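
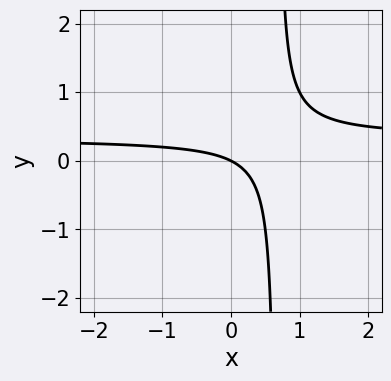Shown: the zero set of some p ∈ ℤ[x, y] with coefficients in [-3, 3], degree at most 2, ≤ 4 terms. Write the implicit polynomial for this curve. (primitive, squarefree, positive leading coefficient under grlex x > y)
3*x*y - x - 2*y

1. The degree is 2 — a generic line meets the curve in up to 2 points.
2. From the axis intercepts and sections: it crosses the x-axis at the gridline x = 0; it crosses the y-axis at the gridline y = 0.
3. Assembling these constraints gives the stated polynomial.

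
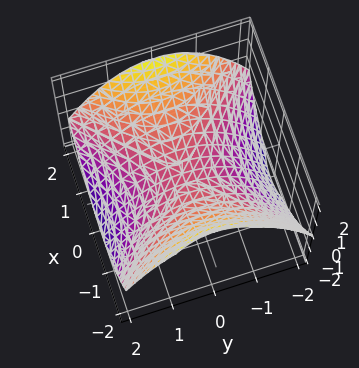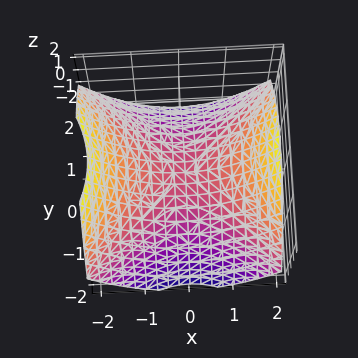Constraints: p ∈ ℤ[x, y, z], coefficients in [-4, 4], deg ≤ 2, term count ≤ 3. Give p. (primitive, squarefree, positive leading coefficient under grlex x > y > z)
x^2 - y^2 - 2*z

First, degree: a saddle surface; a quadric, so deg p = 2.
Then, symmetries: it's symmetric under x → −x, forcing even powers of x; mirror symmetry y ↦ −y ⇒ only even powers of y.
Then, reading off the gridlines: it crosses the x-axis at the gridline x = 0; one y-axis crossing is at y = 0; one z-axis crossing is at z = 0.
Finally, putting this together gives p.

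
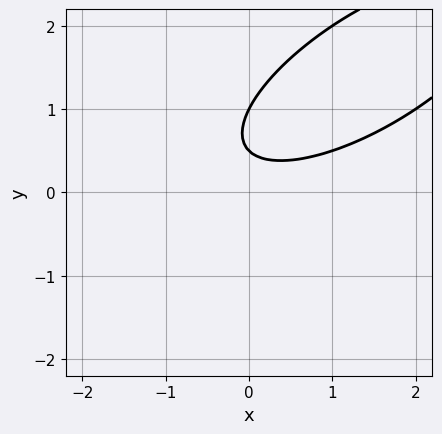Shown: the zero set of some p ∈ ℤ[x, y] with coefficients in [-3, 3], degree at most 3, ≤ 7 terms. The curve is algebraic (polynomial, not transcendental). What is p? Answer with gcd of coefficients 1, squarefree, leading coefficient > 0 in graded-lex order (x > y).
x^2 - 2*x*y + 2*y^2 - 3*y + 1

(a) The degree is 2 — the shape is more complex than any degree-1 curve.
(b) From the axis intercepts and sections: it crosses the y-axis at the gridline y = 1; the curve avoids every integer x-axis point in the box.
(c) Fitting integer coefficients to these (and the overall shape) gives p.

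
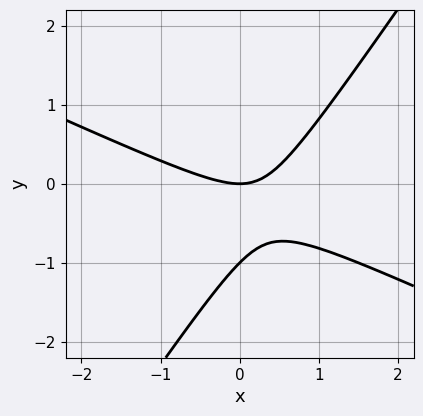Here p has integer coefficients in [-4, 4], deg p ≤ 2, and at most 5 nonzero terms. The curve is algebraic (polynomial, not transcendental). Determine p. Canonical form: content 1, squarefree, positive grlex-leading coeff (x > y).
First, degree: no degree-1 curve has this shape, so deg p = 2.
Then, observable constraints: one x-axis crossing is at x = 0; the y-axis gridline crossings are at y ∈ {-1, 0}.
Finally, matching integer coefficients to the picture gives p.

2*x^2 + 3*x*y - 3*y^2 - 3*y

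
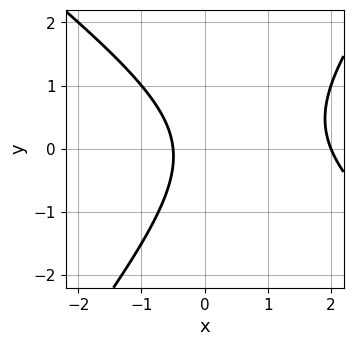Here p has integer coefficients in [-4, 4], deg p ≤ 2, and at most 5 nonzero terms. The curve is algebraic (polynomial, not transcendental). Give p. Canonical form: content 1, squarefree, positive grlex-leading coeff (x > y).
2*x^2 + x*y - 2*y^2 - 3*x - 2

Degree: no degree-1 curve has this shape, so deg p = 2.
From the visible intercepts: it misses every integer gridline on the y-axis; it meets the x-axis at x = 2 (among the integer gridlines).
The integer polynomial consistent with all of this is the stated p.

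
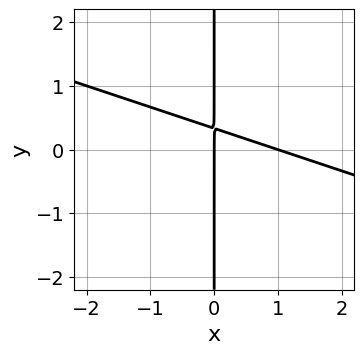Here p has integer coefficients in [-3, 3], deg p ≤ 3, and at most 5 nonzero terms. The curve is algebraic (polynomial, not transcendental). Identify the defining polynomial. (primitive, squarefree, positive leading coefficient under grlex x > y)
x^2 + 3*x*y - x

1. Degree: a generic line meets the curve in up to 2 points, so deg p = 2.
2. From the axis intercepts and sections: the x-axis gridline crossings are at x ∈ {0, 1}; the visible y-axis segment lies entirely on the curve.
3. Together with the visible shape, these determine p as stated.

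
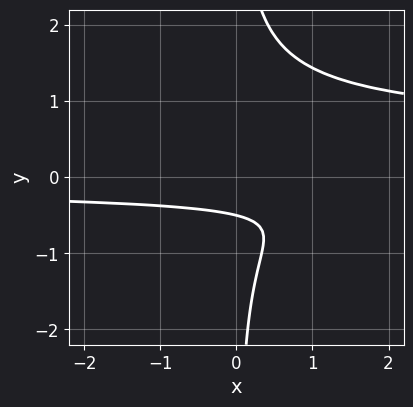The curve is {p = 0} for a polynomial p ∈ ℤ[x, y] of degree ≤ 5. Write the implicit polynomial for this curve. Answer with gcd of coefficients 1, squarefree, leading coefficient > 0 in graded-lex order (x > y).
The degree is 4 — no degree-3 curve has this shape.
Observable constraints: it misses every integer gridline on the x-axis.
Together with the visible shape, these determine p as stated.

2*x*y^3 - x*y^2 - 2*y - 1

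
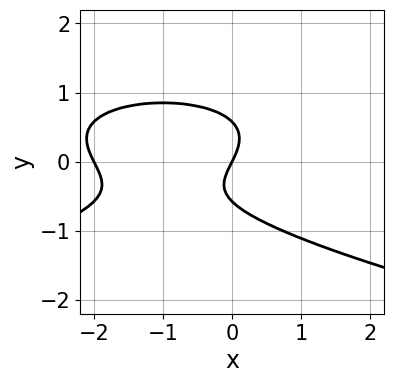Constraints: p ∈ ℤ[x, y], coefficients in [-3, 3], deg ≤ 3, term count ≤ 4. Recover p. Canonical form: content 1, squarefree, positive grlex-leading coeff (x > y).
(a) Degree: no degree-2 curve has this shape, so deg p = 3.
(b) Observable constraints: among the integer gridlines, it crosses the x-axis at x ∈ {-2, 0}; one y-axis crossing is at y = 0.
(c) The integer polynomial consistent with all of this is the stated p.

3*y^3 + x^2 + 2*x - y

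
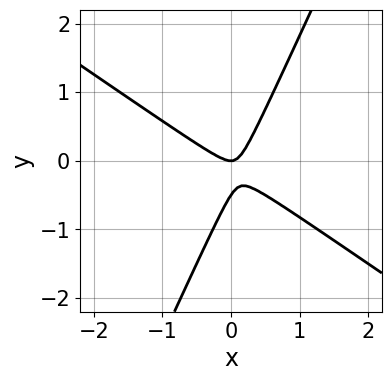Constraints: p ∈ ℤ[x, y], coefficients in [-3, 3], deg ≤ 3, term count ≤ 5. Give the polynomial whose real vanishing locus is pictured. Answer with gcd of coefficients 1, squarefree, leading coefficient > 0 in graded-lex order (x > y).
3*x^2 + 3*x*y - 2*y^2 - y

First, degree: a generic line meets the curve in up to 2 points, so deg p = 2.
Next, against the integer gridlines: one x-axis crossing is at x = 0; it meets the y-axis at y = 0 (among the integer gridlines).
Finally, assembling these constraints gives the stated polynomial.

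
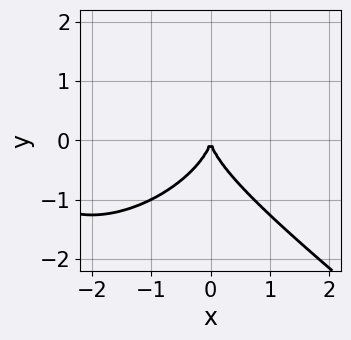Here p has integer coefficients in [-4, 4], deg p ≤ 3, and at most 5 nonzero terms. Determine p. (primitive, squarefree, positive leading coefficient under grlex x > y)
First, degree: a generic line meets the curve in up to 3 points, so deg p = 3.
Next, reading off the gridlines: one y-axis crossing is at y = 0; it crosses the x-axis at the gridline x = 0.
Finally, these observations pin down the coefficients.

x^3 + 2*y^3 + 3*x^2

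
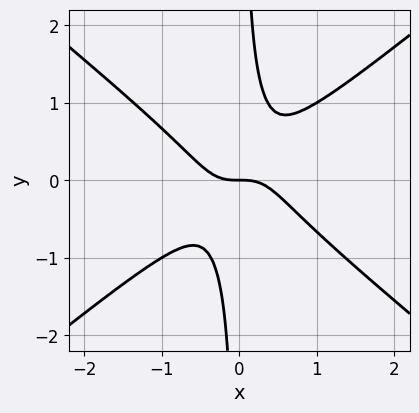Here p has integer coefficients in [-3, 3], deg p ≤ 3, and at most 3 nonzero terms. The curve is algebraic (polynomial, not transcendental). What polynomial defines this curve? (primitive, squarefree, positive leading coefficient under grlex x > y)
1. Degree: the shape is more complex than any degree-2 curve, so deg p = 3.
2. Against the integer gridlines: one y-axis crossing is at y = 0; it crosses the x-axis at the gridline x = 0.
3. Fitting integer coefficients to these (and the overall shape) gives p.

2*x^3 - 3*x*y^2 + y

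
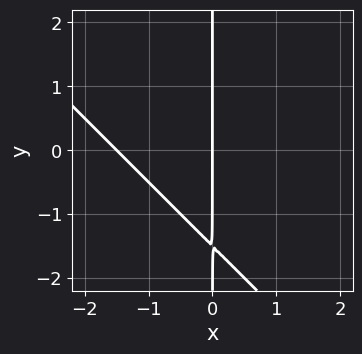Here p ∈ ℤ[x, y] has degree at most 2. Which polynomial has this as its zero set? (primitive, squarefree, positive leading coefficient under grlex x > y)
2*x^2 + 2*x*y + 3*x

First, deg p = 2.
Next, from the visible intercepts: one x-axis crossing is at x = 0; every point of the y-axis in the box is on the curve.
Finally, assembling these constraints gives the stated polynomial.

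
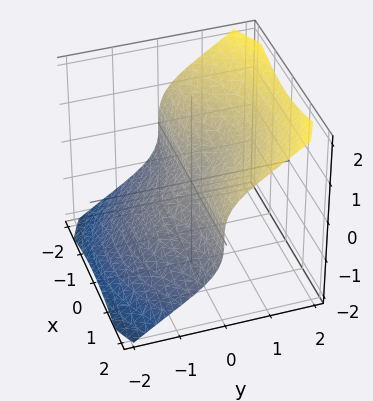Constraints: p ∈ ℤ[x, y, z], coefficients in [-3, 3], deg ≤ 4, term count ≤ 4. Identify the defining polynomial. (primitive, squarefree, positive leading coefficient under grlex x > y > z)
2*x^2*y + 2*y^3 - 3*z^3

1. deg p = 3.
2. Reading off the gridlines: every point of the x-axis in the box is on the surface; it meets the y-axis at y = 0 (among the integer gridlines); it meets the z-axis at z = 0 (among the integer gridlines).
3. These observations pin down the coefficients.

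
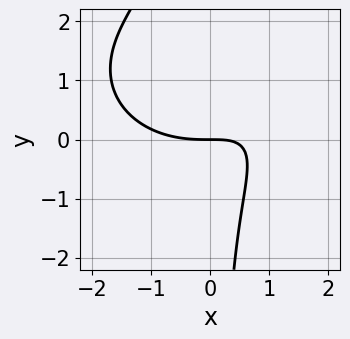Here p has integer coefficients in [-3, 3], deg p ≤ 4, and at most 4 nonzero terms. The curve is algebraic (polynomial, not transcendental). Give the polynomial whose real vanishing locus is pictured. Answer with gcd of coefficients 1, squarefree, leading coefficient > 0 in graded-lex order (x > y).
1. Degree: the shape is more complex than any degree-2 curve, so deg p = 3.
2. Checking where it meets the axes: one x-axis crossing is at x = 0; one y-axis crossing is at y = 0.
3. Assembling these constraints gives the stated polynomial.

x^3 + 2*x*y^2 - 3*x*y + 3*y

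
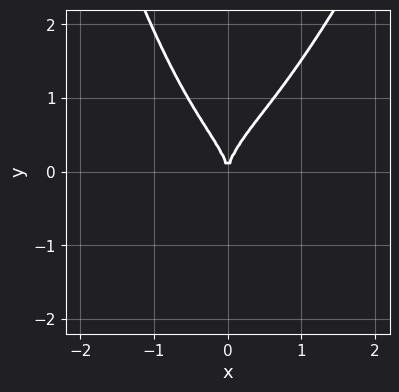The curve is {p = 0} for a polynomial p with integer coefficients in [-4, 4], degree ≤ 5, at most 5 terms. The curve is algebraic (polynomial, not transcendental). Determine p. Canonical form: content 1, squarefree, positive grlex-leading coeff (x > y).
3*x^4 - x^3*y - y^3 + 2*x^2

Degree: no degree-3 curve has this shape, so deg p = 4.
Against the integer gridlines: it meets the x-axis at x = 0 (among the integer gridlines); one y-axis crossing is at y = 0.
Matching integer coefficients to the picture gives p.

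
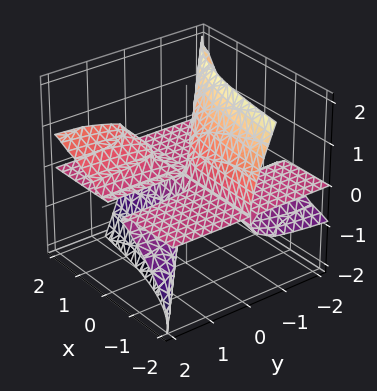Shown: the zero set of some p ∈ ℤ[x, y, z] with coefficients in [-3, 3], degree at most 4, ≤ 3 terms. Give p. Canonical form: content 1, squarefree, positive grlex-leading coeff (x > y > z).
x*y*z - 2*y*z^2 - z^3

(a) The picture has 2 separate pieces. Treating them together as one polynomial.
(b) The degree is 3 — a generic line meets the surface in up to 3 points.
(c) Observable constraints: every point of the y-axis in the box is on the surface; the visible x-axis segment lies entirely on the surface.
(d) Assembling these constraints gives the stated polynomial.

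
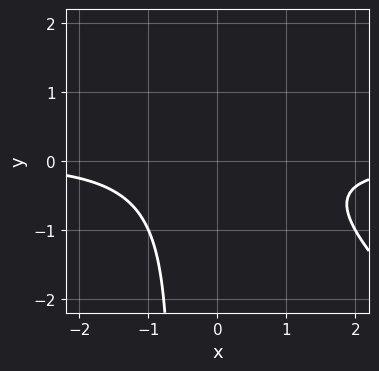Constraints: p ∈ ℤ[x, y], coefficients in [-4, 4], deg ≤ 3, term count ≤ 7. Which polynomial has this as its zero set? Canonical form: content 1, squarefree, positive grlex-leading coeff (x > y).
3*x^2*y + 3*x*y^2 + 2*y^2 - y + 3

First, degree: the shape is more complex than any degree-2 curve, so deg p = 3.
Then, observable constraints: no y-intercept at any integer in the box; no x-intercept at any integer in the box.
Finally, together with the visible shape, these determine p as stated.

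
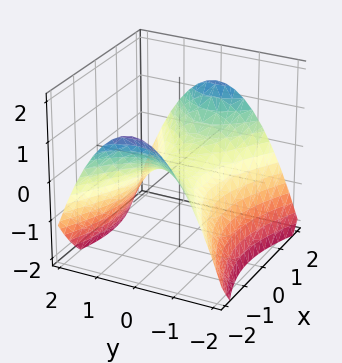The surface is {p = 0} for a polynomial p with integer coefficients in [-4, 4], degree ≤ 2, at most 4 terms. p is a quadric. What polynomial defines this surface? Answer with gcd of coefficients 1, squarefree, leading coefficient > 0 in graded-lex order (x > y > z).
x^2 - 2*y^2 - 3*z

First, deg p = 2. A saddle surface; a quadric.
Next, symmetries: it's symmetric under x → −x, forcing even powers of x; it's symmetric under y → −y, forcing even powers of y.
Then, observable constraints: one y-axis crossing is at y = 0; one x-axis crossing is at x = 0.
Finally, assembling these constraints gives the stated polynomial.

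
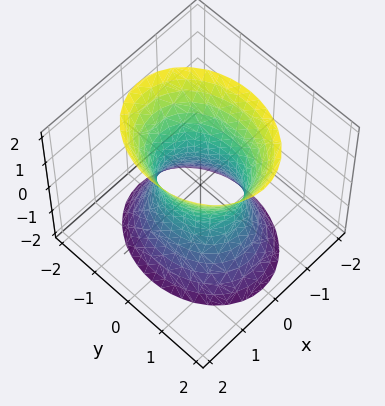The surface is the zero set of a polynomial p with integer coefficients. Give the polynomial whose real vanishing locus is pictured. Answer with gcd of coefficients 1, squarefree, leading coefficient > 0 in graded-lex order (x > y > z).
Degree: one connected sheet with a waist; a quadric, so deg p = 2.
Symmetries: the z ↦ −z reflection is a symmetry, so z appears only in even powers; it's symmetric under x → −x, forcing even powers of x; mirror symmetry y ↦ −y ⇒ only even powers of y.
Checking where it meets the axes: the surface avoids every integer z-axis point in the box; among the integer gridlines, it crosses the y-axis at y ∈ {-1, 1}.
Fitting integer coefficients to these (and the overall shape) gives p.

3*x^2 + 2*y^2 - z^2 - 2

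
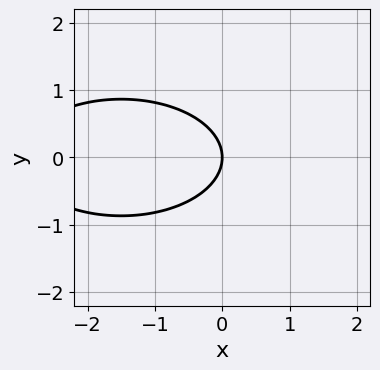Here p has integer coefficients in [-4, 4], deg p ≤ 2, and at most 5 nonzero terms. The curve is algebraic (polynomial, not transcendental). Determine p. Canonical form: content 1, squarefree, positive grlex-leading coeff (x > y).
x^2 + 3*y^2 + 3*x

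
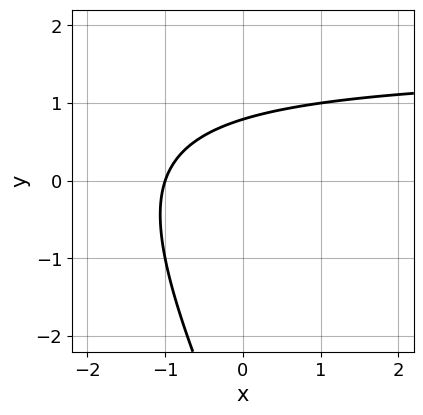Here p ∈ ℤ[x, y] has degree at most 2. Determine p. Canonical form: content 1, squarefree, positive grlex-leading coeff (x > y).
2*x*y + y^2 - 3*x + 3*y - 3

First, deg p = 2.
Then, against the integer gridlines: it crosses the x-axis at the gridline x = -1.
Finally, assembling these constraints gives the stated polynomial.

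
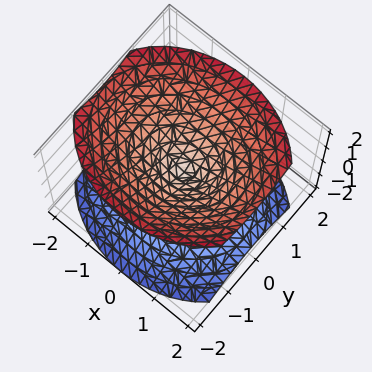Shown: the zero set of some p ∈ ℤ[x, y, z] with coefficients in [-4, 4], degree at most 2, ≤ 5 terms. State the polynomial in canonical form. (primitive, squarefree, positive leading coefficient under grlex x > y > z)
1. The picture has 2 separate pieces. Treating them together as one polynomial.
2. deg p = 2. Two nappes meeting at a single point; a quadric.
3. Symmetries: mirror symmetry z ↦ −z ⇒ only even powers of z; it's symmetric under x → −x, forcing even powers of x; mirror symmetry y ↦ −y ⇒ only even powers of y.
4. Checking where it meets the axes: one y-axis crossing is at y = 0; one x-axis crossing is at x = 0.
5. Fitting integer coefficients to these (and the overall shape) gives p.

2*x^2 + 3*y^2 - 3*z^2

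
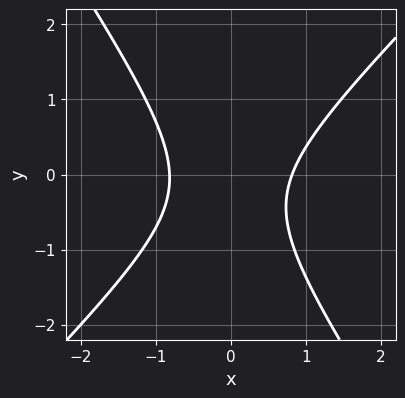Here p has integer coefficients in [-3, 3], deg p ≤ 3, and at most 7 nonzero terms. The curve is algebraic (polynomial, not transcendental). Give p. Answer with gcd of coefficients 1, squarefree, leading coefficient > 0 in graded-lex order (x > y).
deg p = 2. A generic line meets the curve in up to 2 points.
Reading off the gridlines: it misses every integer gridline on the y-axis.
Solving for integer coefficients yields p as stated.

3*x^2 - x*y - 2*y^2 - y - 2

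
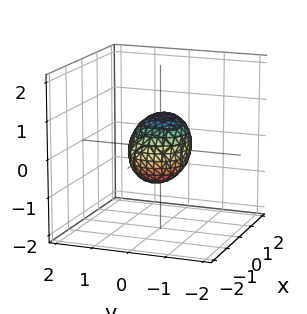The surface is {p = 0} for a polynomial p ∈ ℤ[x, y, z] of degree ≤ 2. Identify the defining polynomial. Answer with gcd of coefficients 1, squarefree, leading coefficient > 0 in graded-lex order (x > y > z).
3*x^2 - 2*x*z + 3*y^2 + 3*z^2 - 2

First, degree: a generic line meets the surface in up to 2 points, so deg p = 2.
Finally, solving for integer coefficients yields p as stated.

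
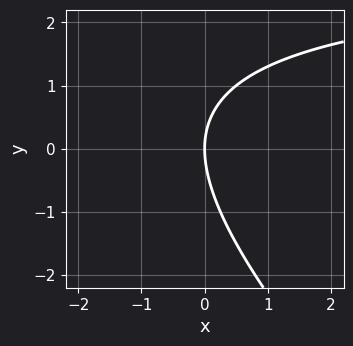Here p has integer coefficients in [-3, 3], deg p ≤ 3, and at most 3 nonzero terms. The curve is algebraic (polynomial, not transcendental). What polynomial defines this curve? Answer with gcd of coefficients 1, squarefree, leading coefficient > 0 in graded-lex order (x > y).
x*y + y^2 - 3*x

First, the degree is 2 — the shape is more complex than any degree-1 curve.
Next, observable constraints: it meets the y-axis at y = 0 (among the integer gridlines); it crosses the x-axis at the gridline x = 0.
Finally, fitting integer coefficients to these (and the overall shape) gives p.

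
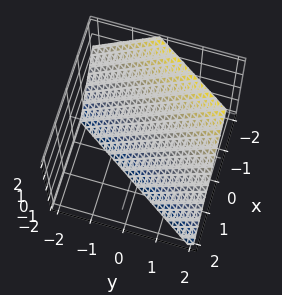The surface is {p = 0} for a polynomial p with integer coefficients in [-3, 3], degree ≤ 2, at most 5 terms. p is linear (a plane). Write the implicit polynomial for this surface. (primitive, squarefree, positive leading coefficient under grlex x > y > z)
(a) Degree: every cross-section is a straight line — this is a plane, so deg p = 1.
(b) Reading off the gridlines: it crosses the y-axis at the gridline y = 1; one z-axis crossing is at z = -1.
(c) Together with the visible shape, these determine p as stated.

3*x - 2*y + 2*z + 2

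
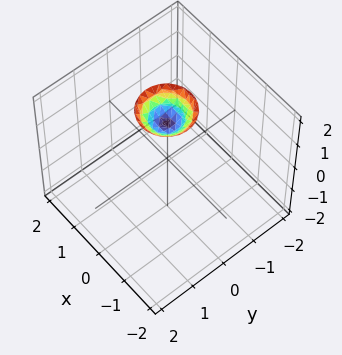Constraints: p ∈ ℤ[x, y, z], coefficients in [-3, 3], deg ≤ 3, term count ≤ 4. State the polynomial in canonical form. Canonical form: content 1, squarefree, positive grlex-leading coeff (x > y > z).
2*x^2 + 2*y^2 - 2*z + 3

1. Degree: no degree-1 surface has this shape, so deg p = 2.
2. Symmetries: rotational symmetry about the z-axis ⇒ p depends on x, y only through x² + y².
3. From the axis intercepts and sections: no x-intercept at any integer in the box; no y-intercept at any integer in the box; a circular section at z = 2 has radius between 0 and 1.
4. Putting this together gives p.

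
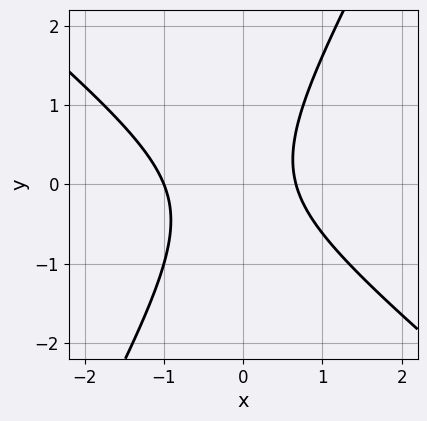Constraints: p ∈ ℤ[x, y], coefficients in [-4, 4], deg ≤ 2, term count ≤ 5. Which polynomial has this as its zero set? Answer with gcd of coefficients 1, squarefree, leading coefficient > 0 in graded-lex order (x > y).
3*x^2 + 2*x*y - 2*y^2 + x - 2

First, the degree is 2 — the shape is more complex than any degree-1 curve.
Next, reading off the gridlines: it meets the x-axis at x = -1 (among the integer gridlines); it misses every integer gridline on the y-axis.
Finally, matching integer coefficients to the picture gives p.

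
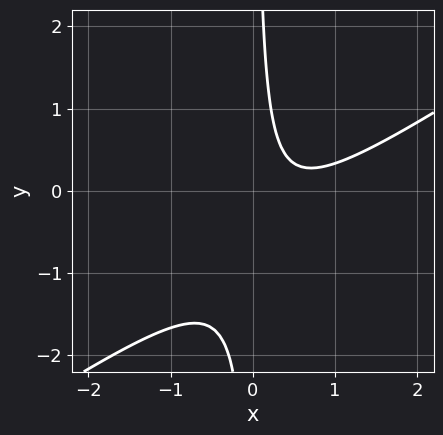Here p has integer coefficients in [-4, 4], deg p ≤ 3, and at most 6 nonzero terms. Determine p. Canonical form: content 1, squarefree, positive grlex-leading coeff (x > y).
2*x^2 - 3*x*y - 2*x + 1

deg p = 2. The shape is more complex than any degree-1 curve.
Reading off the gridlines: no y-intercept at any integer in the box; no x-intercept at any integer in the box.
The integer polynomial consistent with all of this is the stated p.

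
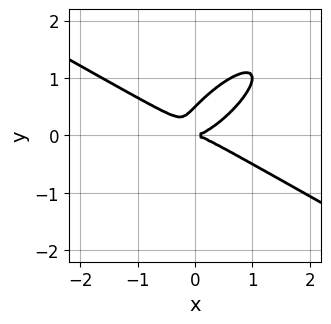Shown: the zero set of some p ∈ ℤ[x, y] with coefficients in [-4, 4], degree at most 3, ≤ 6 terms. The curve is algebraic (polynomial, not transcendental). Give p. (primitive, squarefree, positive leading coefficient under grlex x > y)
x^3 - 2*x*y^2 + 2*y^3 - y^2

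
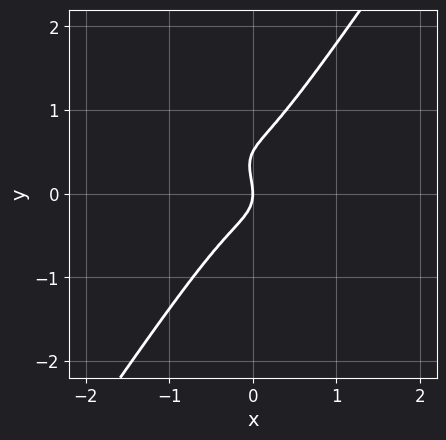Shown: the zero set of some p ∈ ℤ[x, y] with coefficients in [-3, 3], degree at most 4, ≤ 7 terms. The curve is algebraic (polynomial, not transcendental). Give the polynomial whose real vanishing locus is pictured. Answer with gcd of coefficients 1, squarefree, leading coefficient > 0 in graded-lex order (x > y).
2*x^3 + 3*x^2*y - 2*y^3 + y^2 + x

Degree: no degree-2 curve has this shape, so deg p = 3.
Observable constraints: it crosses the x-axis at the gridline x = 0; it meets the y-axis at y = 0 (among the integer gridlines).
Fitting integer coefficients to these (and the overall shape) gives p.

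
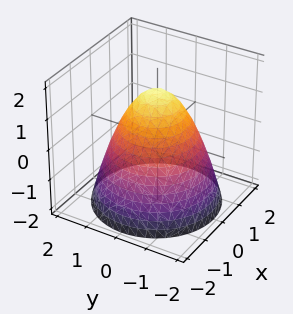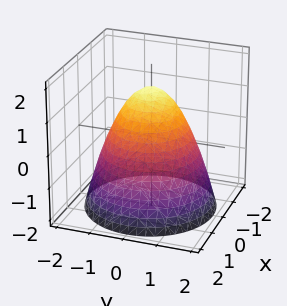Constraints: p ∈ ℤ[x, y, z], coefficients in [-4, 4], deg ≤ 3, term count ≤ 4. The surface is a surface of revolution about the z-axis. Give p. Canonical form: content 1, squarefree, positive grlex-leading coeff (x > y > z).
Degree: no degree-1 surface has this shape, so deg p = 2.
By symmetry, the z-axis is an axis of rotation, so x and y enter only as x² + y².
From the axis intercepts and sections: a circular section at z = -2 has radius between 1 and 2.
Together with the visible shape, these determine p as stated.

2*x^2 + 2*y^2 + 2*z - 3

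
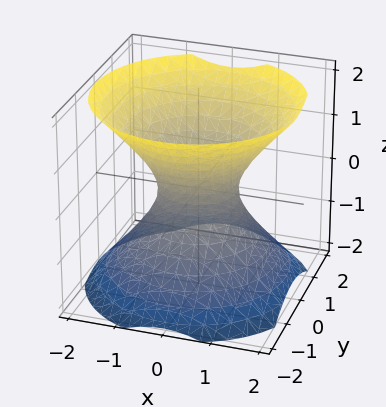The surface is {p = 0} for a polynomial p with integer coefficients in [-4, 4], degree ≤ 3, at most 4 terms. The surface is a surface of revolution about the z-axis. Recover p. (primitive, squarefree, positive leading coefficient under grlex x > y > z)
3*x^2 + 3*y^2 - 3*z^2 - 2

(a) deg p = 2. A generic line meets the surface in up to 2 points.
(b) Symmetry: the surface is invariant under rotation about z: p = q(x² + y², z).
(c) From the visible intercepts: it misses every integer gridline on the z-axis; a circular section at z = -1 has radius between 1 and 2.
(d) Assembling these constraints gives the stated polynomial.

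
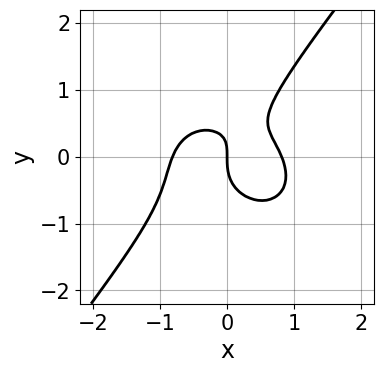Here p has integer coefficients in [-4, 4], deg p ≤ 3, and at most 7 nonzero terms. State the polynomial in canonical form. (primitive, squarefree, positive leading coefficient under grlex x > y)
3*x^3 + 2*x*y^2 - 3*y^3 + 2*x*y - 2*x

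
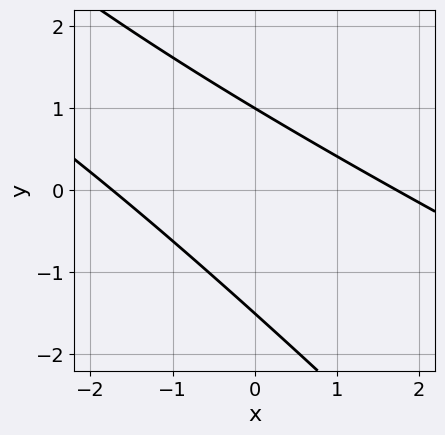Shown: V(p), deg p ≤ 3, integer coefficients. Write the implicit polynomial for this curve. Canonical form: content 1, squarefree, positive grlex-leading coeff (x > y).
1. The degree is 2 — the shape is more complex than any degree-1 curve.
2. Against the integer gridlines: it crosses the y-axis at the gridline y = 1.
3. Matching integer coefficients to the picture gives p.

x^2 + 3*x*y + 2*y^2 + y - 3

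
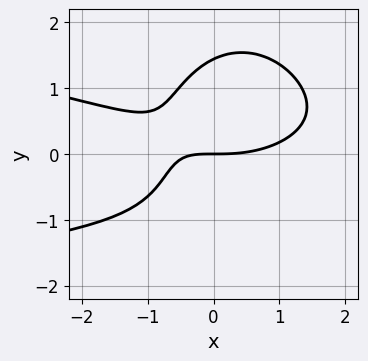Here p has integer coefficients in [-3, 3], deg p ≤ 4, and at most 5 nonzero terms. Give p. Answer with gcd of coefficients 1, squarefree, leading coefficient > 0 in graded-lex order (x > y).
2*x^2*y^2 + y^4 + x^3 - 3*x*y - 3*y

First, deg p = 4. A generic line meets the curve in up to 4 points.
Then, from the axis intercepts and sections: it meets the x-axis at x = 0 (among the integer gridlines); it crosses the y-axis at the gridline y = 0.
Finally, fitting integer coefficients to these (and the overall shape) gives p.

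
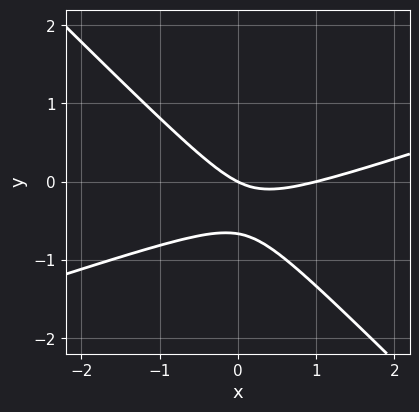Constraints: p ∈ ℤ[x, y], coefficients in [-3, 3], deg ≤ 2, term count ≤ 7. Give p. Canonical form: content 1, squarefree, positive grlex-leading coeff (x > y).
x^2 - 2*x*y - 3*y^2 - x - 2*y

Degree: a generic line meets the curve in up to 2 points, so deg p = 2.
Observable constraints: it crosses the y-axis at the gridline y = 0; among the integer gridlines, it crosses the x-axis at x ∈ {0, 1}.
Assembling these constraints gives the stated polynomial.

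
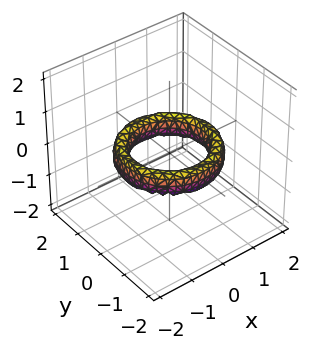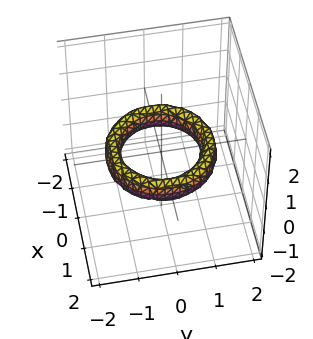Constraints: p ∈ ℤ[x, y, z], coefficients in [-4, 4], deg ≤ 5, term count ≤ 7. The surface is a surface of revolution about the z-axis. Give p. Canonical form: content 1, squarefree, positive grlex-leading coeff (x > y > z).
deg p = 4. No degree-3 surface has this shape.
Symmetry: the z-axis is an axis of rotation, so x and y enter only as x² + y².
Reading off the gridlines: a circular section at z = 0 has radius exactly 1; among the integer gridlines, it crosses the x-axis at x ∈ {-1, 1}.
Solving for integer coefficients yields p as stated. Check: (0, 1, 0) on the y-axis lies on the surface, and p(0, 1, 0) = 0. ✓

x^4 + 2*x^2*y^2 + y^4 - 3*x^2 - 3*y^2 + 2*z^2 + 2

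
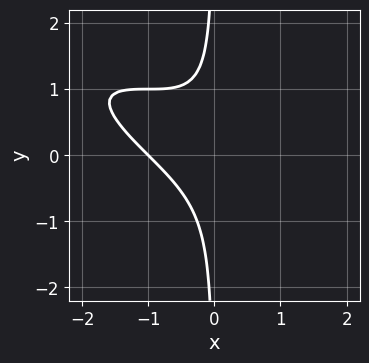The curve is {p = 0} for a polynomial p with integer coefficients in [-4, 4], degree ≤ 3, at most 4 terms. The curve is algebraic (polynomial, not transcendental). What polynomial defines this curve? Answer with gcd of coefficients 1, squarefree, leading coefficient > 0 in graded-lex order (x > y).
x^3 + 3*x^2*y + 3*x*y^2 + 1

(a) The degree is 3 — a generic line meets the curve in up to 3 points.
(b) Reading off the gridlines: one x-axis crossing is at x = -1; it misses every integer gridline on the y-axis.
(c) Matching integer coefficients to the picture gives p.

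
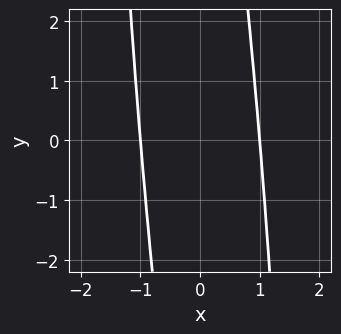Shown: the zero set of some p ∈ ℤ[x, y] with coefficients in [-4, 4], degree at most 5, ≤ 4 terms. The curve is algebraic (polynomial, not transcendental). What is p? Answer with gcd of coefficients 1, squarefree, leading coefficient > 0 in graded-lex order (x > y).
(a) The degree is 4 — a generic line meets the curve in up to 4 points.
(b) Reading off the gridlines: the x-axis gridline crossings are at x ∈ {-1, 1}; it misses every integer gridline on the y-axis.
(c) The integer polynomial consistent with all of this is the stated p.

3*x^4 + x*y - 3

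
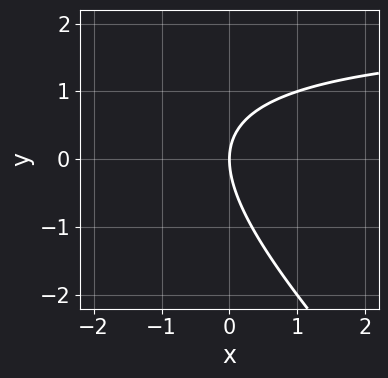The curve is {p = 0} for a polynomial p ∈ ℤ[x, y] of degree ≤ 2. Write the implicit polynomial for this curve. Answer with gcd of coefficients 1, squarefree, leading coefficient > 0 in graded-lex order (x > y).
deg p = 2.
Reading off the gridlines: it crosses the y-axis at the gridline y = 0; it meets the x-axis at x = 0 (among the integer gridlines).
These observations pin down the coefficients.

x*y + y^2 - 2*x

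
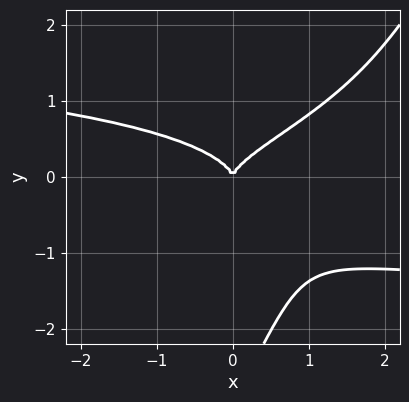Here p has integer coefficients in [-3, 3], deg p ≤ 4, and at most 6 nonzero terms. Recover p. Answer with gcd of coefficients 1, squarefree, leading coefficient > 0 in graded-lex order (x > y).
2*x*y^3 - y^4 - 3*y^3 + x^2

deg p = 4. The shape is more complex than any degree-3 curve.
Reading off the gridlines: one x-axis crossing is at x = 0; it meets the y-axis at y = 0 (among the integer gridlines).
These observations pin down the coefficients.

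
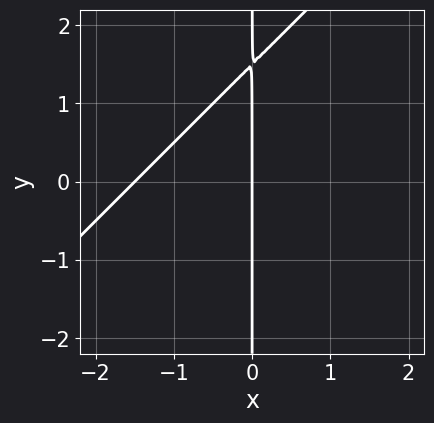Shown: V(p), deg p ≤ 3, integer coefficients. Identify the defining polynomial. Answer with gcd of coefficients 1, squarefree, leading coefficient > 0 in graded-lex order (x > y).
2*x^2 - 2*x*y + 3*x

(a) deg p = 2.
(b) From the visible intercepts: it crosses the x-axis at the gridline x = 0; every point of the y-axis in the box is on the curve.
(c) The integer polynomial consistent with all of this is the stated p.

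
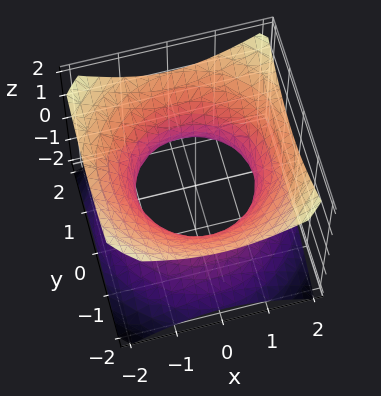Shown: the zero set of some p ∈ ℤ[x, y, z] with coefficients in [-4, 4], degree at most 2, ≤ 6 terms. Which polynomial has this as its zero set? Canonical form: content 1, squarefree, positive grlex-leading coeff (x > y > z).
2*x^2 + 2*y^2 - 3*z^2 - 3

First, degree: the shape is more complex than any degree-1 surface, so deg p = 2.
Then, symmetries: rotational symmetry about the z-axis ⇒ p depends on x, y only through x² + y².
Next, checking where it meets the axes: a circular section at z = 1 has radius between 1 and 2; it misses every integer gridline on the z-axis.
Finally, together with the visible shape, these determine p as stated.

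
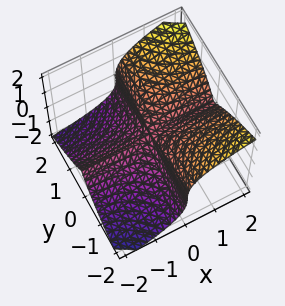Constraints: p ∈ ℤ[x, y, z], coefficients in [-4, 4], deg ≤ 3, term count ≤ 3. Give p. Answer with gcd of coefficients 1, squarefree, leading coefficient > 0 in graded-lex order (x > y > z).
1. The degree is 3 — no degree-2 surface has this shape.
2. From the visible intercepts: one z-axis crossing is at z = 0; every point of the y-axis in the box is on the surface.
3. Together with the visible shape, these determine p as stated. Check: (1, 0, 0) on the x-axis lies on the surface, and p(1, 0, 0) = 0. ✓

3*x*y^2 + x*y*z - 3*z^3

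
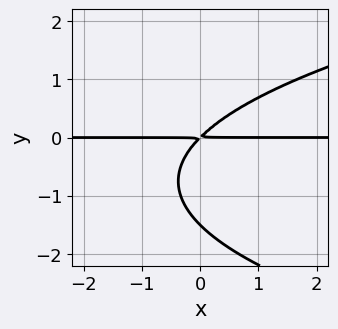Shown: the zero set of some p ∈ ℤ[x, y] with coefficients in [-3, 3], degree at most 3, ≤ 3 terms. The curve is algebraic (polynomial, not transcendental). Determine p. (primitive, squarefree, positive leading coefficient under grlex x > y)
The degree is 3 — a generic line meets the curve in up to 3 points.
From the axis intercepts and sections: the visible x-axis segment lies entirely on the curve.
Assembling these constraints gives the stated polynomial.

2*y^3 - 3*x*y + 3*y^2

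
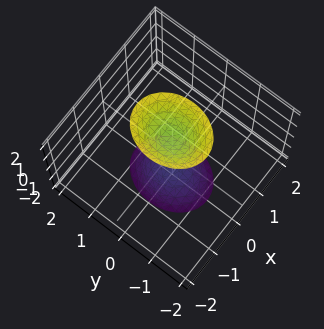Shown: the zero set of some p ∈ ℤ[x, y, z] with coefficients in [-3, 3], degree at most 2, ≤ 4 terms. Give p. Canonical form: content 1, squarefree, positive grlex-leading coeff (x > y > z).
3*x^2 + 2*y^2 - z^2 + 2

1. There are 2 components.
2. Degree: two sheets facing apart; a quadric, so deg p = 2.
3. Symmetries: it's symmetric under x → −x, forcing even powers of x; it's symmetric under y → −y, forcing even powers of y; the z ↦ −z reflection is a symmetry, so z appears only in even powers.
4. Against the integer gridlines: the surface avoids every integer y-axis point in the box; no x-intercept at any integer in the box.
5. The integer polynomial consistent with all of this is the stated p.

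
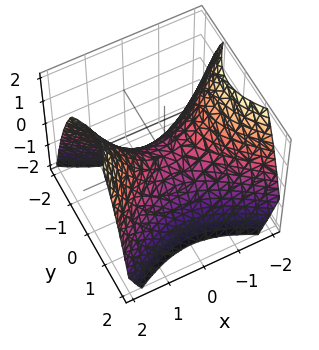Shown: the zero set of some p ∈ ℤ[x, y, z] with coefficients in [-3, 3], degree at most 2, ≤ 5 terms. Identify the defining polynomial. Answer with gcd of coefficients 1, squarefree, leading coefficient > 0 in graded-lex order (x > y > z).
First, deg p = 2. A saddle surface; a quadric.
Then, symmetries: it's symmetric under y → −y, forcing even powers of y; the x ↦ −x reflection is a symmetry, so x appears only in even powers.
Next, checking where it meets the axes: it meets the z-axis at z = 0 (among the integer gridlines); it crosses the x-axis at the gridline x = 0.
Finally, matching integer coefficients to the picture gives p.

2*x^2 - 3*y^2 - 3*z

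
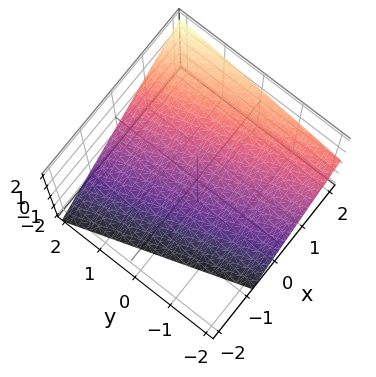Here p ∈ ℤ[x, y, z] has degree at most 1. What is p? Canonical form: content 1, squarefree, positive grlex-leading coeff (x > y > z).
The degree is 1 — every cross-section is a straight line — this is a plane.
Checking where it meets the axes: it crosses the y-axis at the gridline y = 2.
Solving for integer coefficients yields p as stated.

3*x + y - 3*z - 2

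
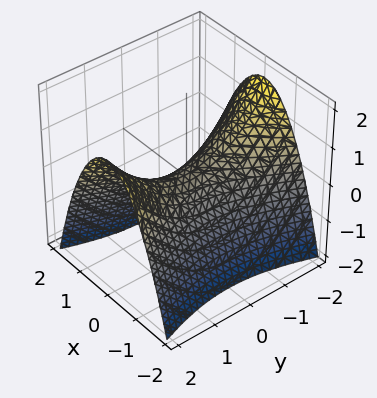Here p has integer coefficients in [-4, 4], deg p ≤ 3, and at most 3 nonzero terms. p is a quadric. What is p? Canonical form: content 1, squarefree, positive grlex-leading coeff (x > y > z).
3*x^2 - y^2 + 3*z

deg p = 2. A hyperbolic paraboloid; a quadric.
Symmetries: mirror symmetry x ↦ −x ⇒ only even powers of x; it's symmetric under y → −y, forcing even powers of y.
From the visible intercepts: one z-axis crossing is at z = 0; it crosses the y-axis at the gridline y = 0.
Putting this together gives p.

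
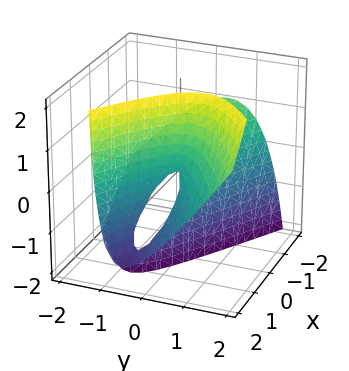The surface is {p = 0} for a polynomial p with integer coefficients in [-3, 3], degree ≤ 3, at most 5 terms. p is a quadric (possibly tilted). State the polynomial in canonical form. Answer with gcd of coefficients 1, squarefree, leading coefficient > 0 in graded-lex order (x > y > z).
x^2 + 2*x*z - 3*y^2 + 2*y*z - z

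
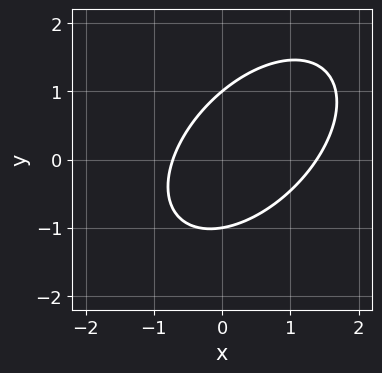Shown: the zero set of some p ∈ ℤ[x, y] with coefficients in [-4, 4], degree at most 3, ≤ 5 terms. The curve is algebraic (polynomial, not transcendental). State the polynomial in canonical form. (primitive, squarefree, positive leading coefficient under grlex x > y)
1. deg p = 2.
2. Observable constraints: among the integer gridlines, it crosses the y-axis at y ∈ {-1, 1}.
3. The integer polynomial consistent with all of this is the stated p.

3*x^2 - 3*x*y + 3*y^2 - 2*x - 3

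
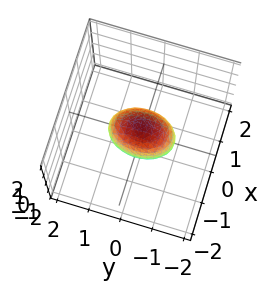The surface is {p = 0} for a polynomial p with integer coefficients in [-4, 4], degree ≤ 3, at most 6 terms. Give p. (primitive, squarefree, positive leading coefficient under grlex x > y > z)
Degree: bounded and convex; a quadric, so deg p = 2.
Symmetries: mirror symmetry x ↦ −x ⇒ only even powers of x; mirror symmetry y ↦ −y ⇒ only even powers of y; the z ↦ −z reflection is a symmetry, so z appears only in even powers.
Checking where it meets the axes: the y-axis gridline crossings are at y ∈ {-1, 1}; among the integer gridlines, it crosses the z-axis at z ∈ {-1, 1}.
Fitting integer coefficients to these (and the overall shape) gives p.

2*x^2 + y^2 + z^2 - 1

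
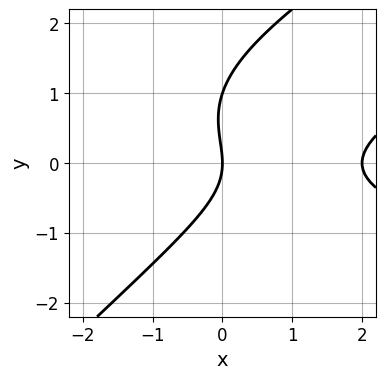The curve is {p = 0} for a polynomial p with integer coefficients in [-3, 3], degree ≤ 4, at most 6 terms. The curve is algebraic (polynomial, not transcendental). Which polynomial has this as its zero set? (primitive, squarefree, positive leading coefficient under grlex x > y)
1. The degree is 3 — the shape is more complex than any degree-2 curve.
2. From the visible intercepts: among the integer gridlines, it crosses the x-axis at x ∈ {0, 2}; among the integer gridlines, it crosses the y-axis at y ∈ {0, 1}.
3. Putting this together gives p.

x*y^2 - y^3 - x^2 + y^2 + 2*x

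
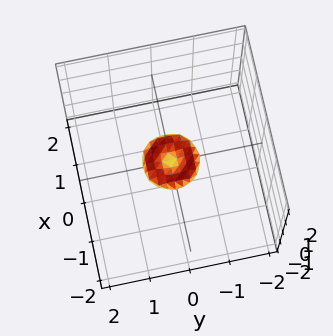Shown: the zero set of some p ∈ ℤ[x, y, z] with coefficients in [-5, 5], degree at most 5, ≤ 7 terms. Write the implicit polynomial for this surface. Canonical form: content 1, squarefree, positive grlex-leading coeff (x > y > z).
First, degree: no degree-3 surface has this shape, so deg p = 4.
Then, symmetry: every cross-section ⟂ z is a circle, so x, y appear only via x² + y².
Next, reading off the gridlines: it crosses the x-axis at the gridline x = 0; a circular section at z = 0 has radius between 0 and 1; one y-axis crossing is at y = 0; one z-axis crossing is at z = 0.
Finally, together with the visible shape, these determine p as stated.

2*x^4 + 4*x^2*y^2 + 2*y^4 - x^2 - y^2 + 3*z^2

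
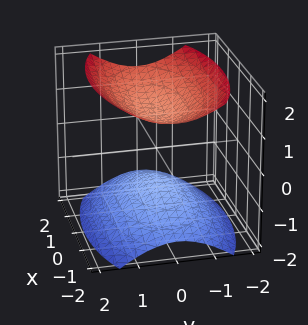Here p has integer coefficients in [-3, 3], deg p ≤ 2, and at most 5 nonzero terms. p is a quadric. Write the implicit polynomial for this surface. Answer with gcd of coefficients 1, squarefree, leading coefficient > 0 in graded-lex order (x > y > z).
x^2 + 3*y^2 - 3*z^2 + 3

1. The picture has 2 separate pieces. Treating them together as one polynomial.
2. deg p = 2. Two sheets facing apart; a quadric.
3. Symmetries: it's symmetric under x → −x, forcing even powers of x; it's symmetric under z → −z, forcing even powers of z; the y ↦ −y reflection is a symmetry, so y appears only in even powers.
4. Against the integer gridlines: it misses every integer gridline on the y-axis; no x-intercept at any integer in the box; the z-axis gridline crossings are at z ∈ {-1, 1}.
5. Solving for integer coefficients yields p as stated.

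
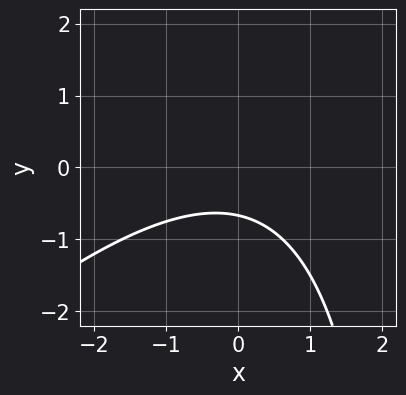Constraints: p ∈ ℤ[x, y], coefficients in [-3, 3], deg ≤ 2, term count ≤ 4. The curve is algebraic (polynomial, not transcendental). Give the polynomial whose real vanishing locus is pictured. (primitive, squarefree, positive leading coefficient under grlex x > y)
x^2 - x*y + 3*y + 2

First, deg p = 2. A generic line meets the curve in up to 2 points.
Then, observable constraints: the curve avoids every integer x-axis point in the box.
Finally, matching integer coefficients to the picture gives p.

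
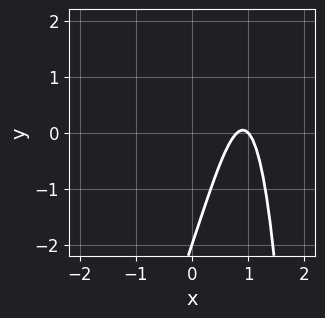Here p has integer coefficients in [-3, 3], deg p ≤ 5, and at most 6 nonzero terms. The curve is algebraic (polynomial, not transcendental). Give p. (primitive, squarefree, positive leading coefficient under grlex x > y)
Degree: no degree-3 curve has this shape, so deg p = 4.
Observable constraints: it crosses the x-axis at the gridline x = 1; it meets the y-axis at y = -2 (among the integer gridlines).
Fitting integer coefficients to these (and the overall shape) gives p.

x^4 - 3*x + y + 2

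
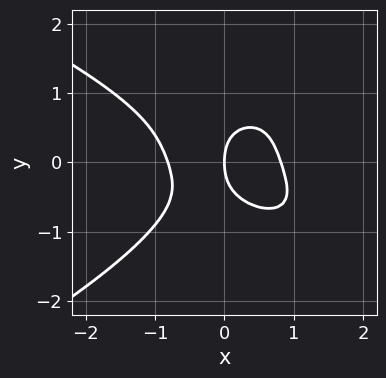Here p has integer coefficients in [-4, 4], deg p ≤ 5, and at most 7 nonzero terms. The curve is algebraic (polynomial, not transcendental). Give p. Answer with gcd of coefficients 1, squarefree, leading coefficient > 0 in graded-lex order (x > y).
(a) Degree: no degree-3 curve has this shape, so deg p = 4.
(b) Against the integer gridlines: it crosses the y-axis at the gridline y = 0; it crosses the x-axis at the gridline x = 0.
(c) The integer polynomial consistent with all of this is the stated p.

3*y^4 + 3*x^3 + 2*x^2*y + y^2 - 2*x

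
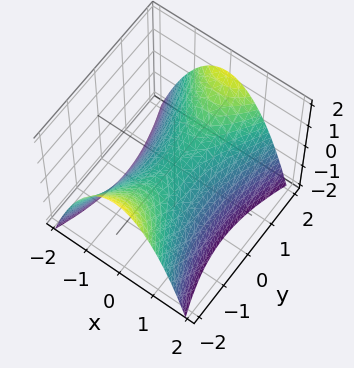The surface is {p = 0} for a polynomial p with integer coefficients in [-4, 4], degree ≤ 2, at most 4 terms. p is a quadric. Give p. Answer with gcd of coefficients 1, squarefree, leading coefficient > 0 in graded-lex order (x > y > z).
3*x^2 - y^2 + 3*z

1. Degree: a saddle surface; a quadric, so deg p = 2.
2. Symmetries: mirror symmetry x ↦ −x ⇒ only even powers of x; mirror symmetry y ↦ −y ⇒ only even powers of y.
3. From the visible intercepts: it crosses the y-axis at the gridline y = 0; it crosses the z-axis at the gridline z = 0; one x-axis crossing is at x = 0.
4. Fitting integer coefficients to these (and the overall shape) gives p.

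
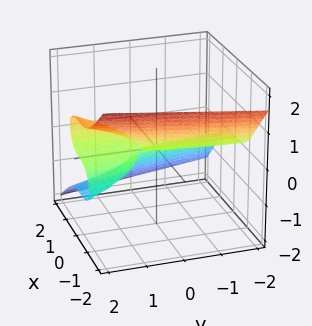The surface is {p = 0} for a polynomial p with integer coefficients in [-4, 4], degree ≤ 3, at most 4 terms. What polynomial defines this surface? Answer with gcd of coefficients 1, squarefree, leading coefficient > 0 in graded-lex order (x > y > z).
(a) deg p = 3. The shape is more complex than any degree-2 surface.
(b) From the visible intercepts: one x-axis crossing is at x = 0; every point of the y-axis in the box is on the surface.
(c) The integer polynomial consistent with all of this is the stated p.

2*x^3 + 3*z^3 - 2*y*z + z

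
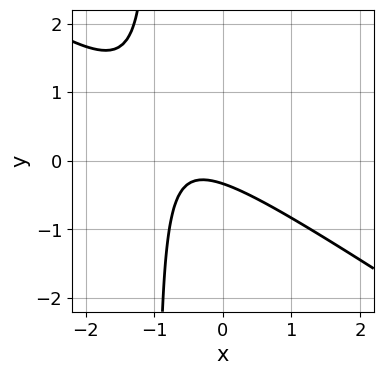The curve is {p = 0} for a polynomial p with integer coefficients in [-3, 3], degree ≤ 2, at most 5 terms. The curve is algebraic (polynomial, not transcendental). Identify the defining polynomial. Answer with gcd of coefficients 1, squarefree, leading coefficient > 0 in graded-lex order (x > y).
2*x^2 + 3*x*y + 2*x + 3*y + 1

First, deg p = 2.
Next, from the visible intercepts: no x-intercept at any integer in the box.
Finally, matching integer coefficients to the picture gives p.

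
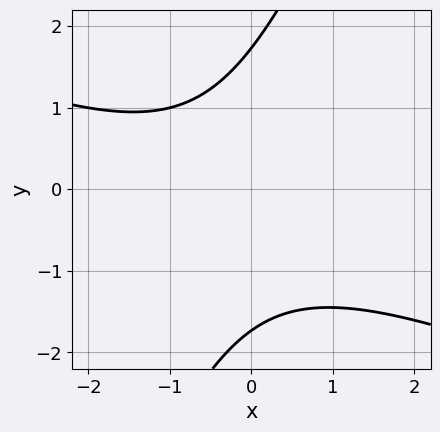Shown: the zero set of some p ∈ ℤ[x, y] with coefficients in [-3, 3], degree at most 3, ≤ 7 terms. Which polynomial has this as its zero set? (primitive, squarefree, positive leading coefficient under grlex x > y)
x^2 + 2*x*y - y^2 + x + 3

(a) The degree is 2 — the shape is more complex than any degree-1 curve.
(b) From the axis intercepts and sections: the curve avoids every integer x-axis point in the box.
(c) Matching integer coefficients to the picture gives p.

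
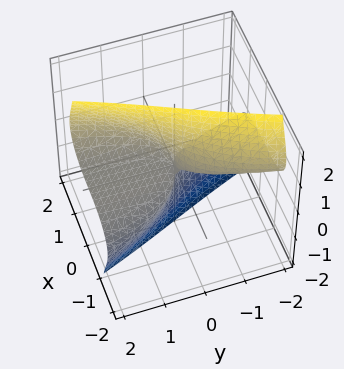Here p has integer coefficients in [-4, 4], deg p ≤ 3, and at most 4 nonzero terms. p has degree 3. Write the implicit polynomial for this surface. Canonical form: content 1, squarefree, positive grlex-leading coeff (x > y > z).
x^3 + 3*x*z^2 - 3*y*z

(a) Degree: a generic line meets the surface in up to 3 points, so deg p = 3.
(b) Reading off the gridlines: the visible z-axis segment lies entirely on the surface; every point of the y-axis in the box is on the surface; it crosses the x-axis at the gridline x = 0.
(c) The integer polynomial consistent with all of this is the stated p.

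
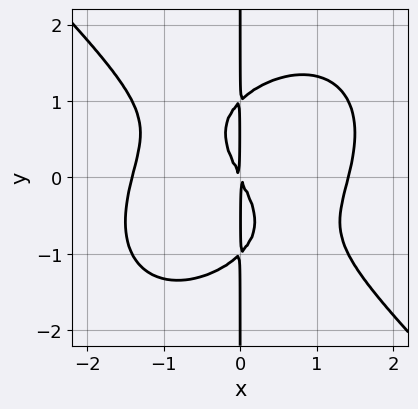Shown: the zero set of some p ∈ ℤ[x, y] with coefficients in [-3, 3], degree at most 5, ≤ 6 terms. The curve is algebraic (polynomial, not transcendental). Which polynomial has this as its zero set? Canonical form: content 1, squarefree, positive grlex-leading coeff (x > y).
x^4 + x*y^3 - 2*x^2 - x*y

(a) Degree: the shape is more complex than any degree-3 curve, so deg p = 4.
(b) Reading off the gridlines: the visible y-axis segment lies entirely on the curve.
(c) The integer polynomial consistent with all of this is the stated p.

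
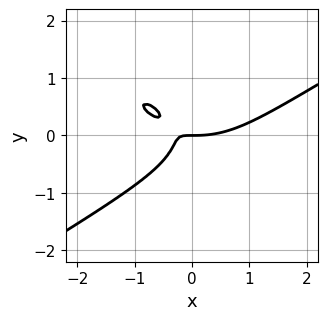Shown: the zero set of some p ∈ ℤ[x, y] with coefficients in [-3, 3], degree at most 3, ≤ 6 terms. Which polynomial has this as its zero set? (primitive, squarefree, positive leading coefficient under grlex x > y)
Degree: the shape is more complex than any degree-2 curve, so deg p = 3.
From the visible intercepts: it crosses the x-axis at the gridline x = 0; it meets the y-axis at y = 0 (among the integer gridlines).
Together with the visible shape, these determine p as stated.

x^3 - x*y^2 - 3*y^3 - 3*x*y - y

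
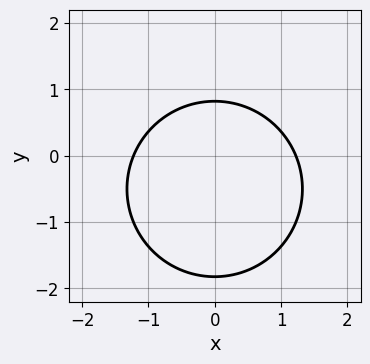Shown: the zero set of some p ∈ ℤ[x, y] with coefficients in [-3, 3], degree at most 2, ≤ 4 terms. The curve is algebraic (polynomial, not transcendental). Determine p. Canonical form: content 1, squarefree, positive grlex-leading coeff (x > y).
2*x^2 + 2*y^2 + 2*y - 3

First, deg p = 2. The shape is more complex than any degree-1 curve.
Next, symmetries: mirror symmetry x ↦ −x ⇒ only even powers of x.
Finally, putting this together gives p.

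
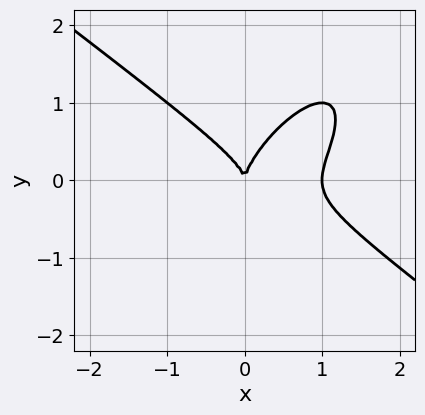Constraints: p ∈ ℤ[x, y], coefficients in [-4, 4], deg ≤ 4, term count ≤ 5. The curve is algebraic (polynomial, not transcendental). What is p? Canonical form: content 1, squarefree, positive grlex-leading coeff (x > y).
x^3 - x*y^2 + y^3 - x^2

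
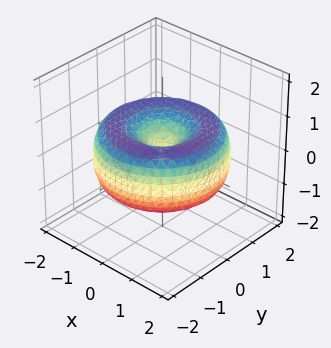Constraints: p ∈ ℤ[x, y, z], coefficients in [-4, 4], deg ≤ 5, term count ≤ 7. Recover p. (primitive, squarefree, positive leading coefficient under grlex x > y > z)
Degree: no degree-3 surface has this shape, so deg p = 4.
Symmetry: the surface is invariant under rotation about z: p = q(x² + y², z).
Observable constraints: it crosses the x-axis at the gridline x = 0; one z-axis crossing is at z = 0; it meets the y-axis at y = 0 (among the integer gridlines).
Solving for integer coefficients yields p as stated.

x^4 + 2*x^2*y^2 + y^4 - 3*x^2 - 3*y^2 + 3*z^2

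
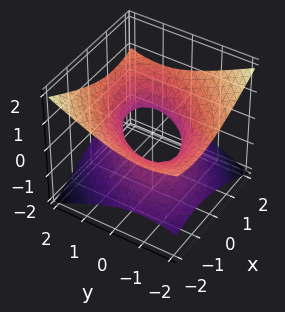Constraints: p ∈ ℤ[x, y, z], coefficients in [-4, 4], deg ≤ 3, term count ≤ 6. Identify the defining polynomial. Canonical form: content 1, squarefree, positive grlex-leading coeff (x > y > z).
First, deg p = 2. No degree-1 surface has this shape.
Next, reading off the gridlines: it misses every integer gridline on the z-axis; the y-axis gridline crossings are at y ∈ {-1, 1}; the x-axis gridline crossings are at x ∈ {-1, 1}.
Finally, solving for integer coefficients yields p as stated.

x^2 - x*y + y^2 - 3*z^2 - 1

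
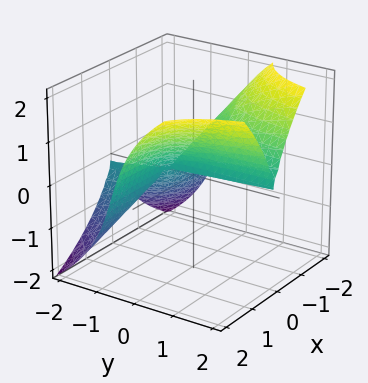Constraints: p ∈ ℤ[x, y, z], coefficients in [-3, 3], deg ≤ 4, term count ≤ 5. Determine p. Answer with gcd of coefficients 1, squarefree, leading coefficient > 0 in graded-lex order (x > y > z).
3*x^2*y - x^2*z - z^3 + 2*x^2

1. The degree is 3 — a generic line meets the surface in up to 3 points.
2. Checking where it meets the axes: every point of the y-axis in the box is on the surface; it crosses the z-axis at the gridline z = 0; it crosses the x-axis at the gridline x = 0.
3. The integer polynomial consistent with all of this is the stated p.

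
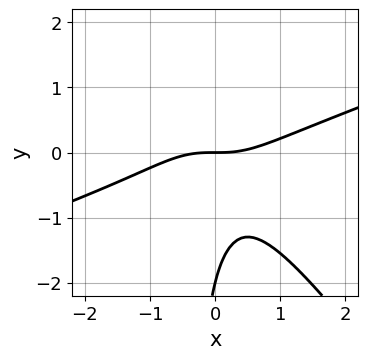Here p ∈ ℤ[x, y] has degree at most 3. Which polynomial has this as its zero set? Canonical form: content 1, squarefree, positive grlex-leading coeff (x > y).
x^3 - 2*x^2*y - 2*x*y^2 - y^2 - 2*y

(a) deg p = 3. A generic line meets the curve in up to 3 points.
(b) From the visible intercepts: among the integer gridlines, it crosses the y-axis at y ∈ {-2, 0}; it crosses the x-axis at the gridline x = 0.
(c) Assembling these constraints gives the stated polynomial.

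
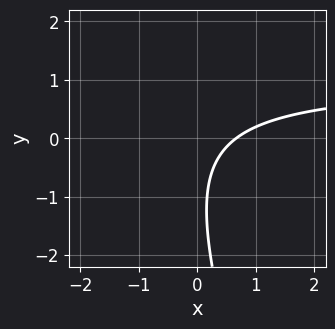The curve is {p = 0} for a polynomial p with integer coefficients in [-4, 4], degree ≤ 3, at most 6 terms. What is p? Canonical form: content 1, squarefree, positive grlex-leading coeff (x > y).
3*x*y + y^2 - 3*x + 2*y + 2

1. Degree: a generic line meets the curve in up to 2 points, so deg p = 2.
2. Checking where it meets the axes: the curve avoids every integer y-axis point in the box.
3. Matching integer coefficients to the picture gives p.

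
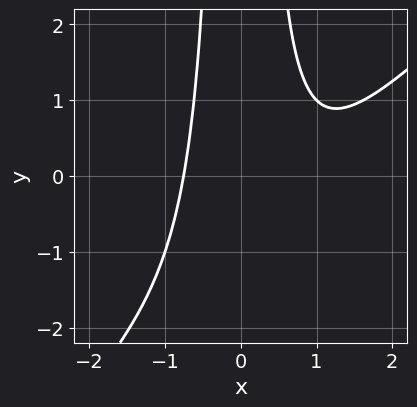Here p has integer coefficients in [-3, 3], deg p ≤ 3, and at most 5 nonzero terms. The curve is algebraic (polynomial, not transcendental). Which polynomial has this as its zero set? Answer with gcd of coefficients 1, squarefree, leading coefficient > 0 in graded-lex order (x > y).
(a) deg p = 3.
(b) From the axis intercepts and sections: no y-intercept at any integer in the box.
(c) Matching integer coefficients to the picture gives p.

x^3 - x^2*y - x^2 + 1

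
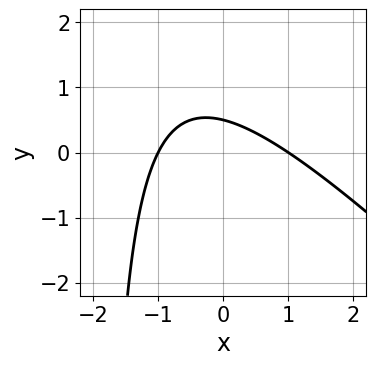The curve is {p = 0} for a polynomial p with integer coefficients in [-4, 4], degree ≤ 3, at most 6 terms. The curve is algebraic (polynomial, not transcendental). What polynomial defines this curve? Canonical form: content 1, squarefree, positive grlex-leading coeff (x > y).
x^2 + x*y + 2*y - 1

Degree: no degree-1 curve has this shape, so deg p = 2.
Reading off the gridlines: among the integer gridlines, it crosses the x-axis at x ∈ {-1, 1}.
Matching integer coefficients to the picture gives p.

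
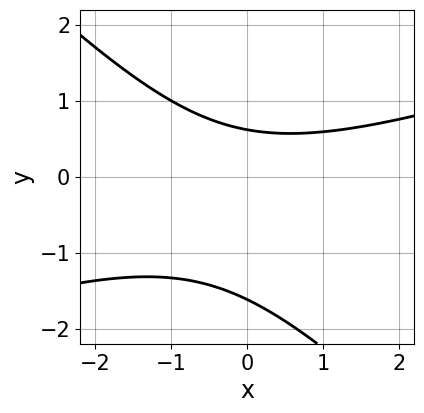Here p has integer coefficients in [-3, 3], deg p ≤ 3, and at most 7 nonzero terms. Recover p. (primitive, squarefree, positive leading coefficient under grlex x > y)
x^2 - 2*x*y - 3*y^2 - 3*y + 3

First, degree: a generic line meets the curve in up to 2 points, so deg p = 2.
Then, reading off the gridlines: it misses every integer gridline on the x-axis.
Finally, fitting integer coefficients to these (and the overall shape) gives p.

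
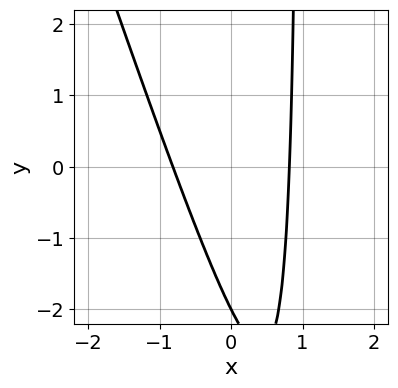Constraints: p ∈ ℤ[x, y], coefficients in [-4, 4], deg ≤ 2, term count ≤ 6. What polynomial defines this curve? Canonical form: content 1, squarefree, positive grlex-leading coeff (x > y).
3*x^2 + x*y - y - 2

First, deg p = 2. A generic line meets the curve in up to 2 points.
Next, against the integer gridlines: it meets the y-axis at y = -2 (among the integer gridlines).
Finally, matching integer coefficients to the picture gives p.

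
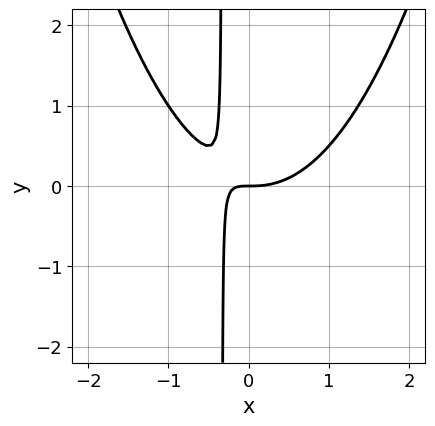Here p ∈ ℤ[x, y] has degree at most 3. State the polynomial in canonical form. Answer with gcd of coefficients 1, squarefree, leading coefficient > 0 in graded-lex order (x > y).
Degree: a generic line meets the curve in up to 3 points, so deg p = 3.
From the visible intercepts: it meets the y-axis at y = 0 (among the integer gridlines); it meets the x-axis at x = 0 (among the integer gridlines).
Together with the visible shape, these determine p as stated.

2*x^3 - 3*x*y - y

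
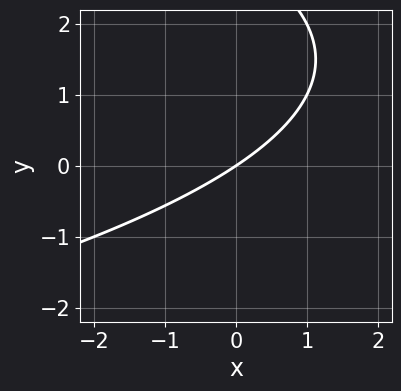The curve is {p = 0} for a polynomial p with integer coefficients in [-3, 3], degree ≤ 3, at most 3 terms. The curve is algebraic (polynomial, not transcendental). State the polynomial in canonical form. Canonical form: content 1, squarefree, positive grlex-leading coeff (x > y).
First, deg p = 2. A generic line meets the curve in up to 2 points.
Next, checking where it meets the axes: one y-axis crossing is at y = 0; it crosses the x-axis at the gridline x = 0.
Finally, these observations pin down the coefficients.

y^2 + 2*x - 3*y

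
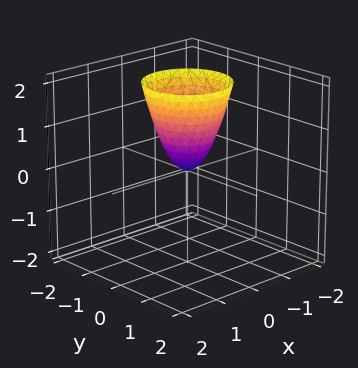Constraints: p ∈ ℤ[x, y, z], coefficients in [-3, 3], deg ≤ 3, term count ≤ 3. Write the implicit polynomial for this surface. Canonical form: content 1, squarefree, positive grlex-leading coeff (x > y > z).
2*x^2 + 2*y^2 - z

First, the degree is 2 — a single bowl opening along one axis; a quadric.
Next, symmetry: the z-axis is an axis of rotation, so x and y enter only as x² + y².
Next, against the integer gridlines: a circular section at z = 2 has radius exactly 1; it meets the y-axis at y = 0 (among the integer gridlines); one x-axis crossing is at x = 0; it meets the z-axis at z = 0 (among the integer gridlines).
Finally, putting this together gives p.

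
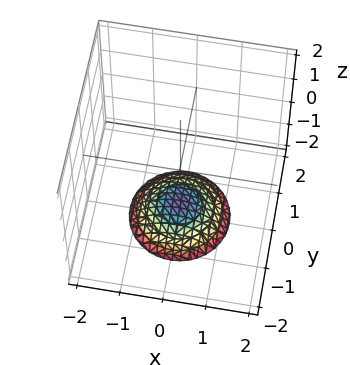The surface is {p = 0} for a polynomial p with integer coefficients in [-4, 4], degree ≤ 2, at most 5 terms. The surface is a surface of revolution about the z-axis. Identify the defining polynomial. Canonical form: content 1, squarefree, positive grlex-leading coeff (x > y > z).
First, deg p = 2. A generic line meets the surface in up to 2 points.
Next, symmetry: the surface is invariant under rotation about z: p = q(x² + y², z).
Then, from the axis intercepts and sections: the surface avoids every integer y-axis point in the box; a circular section at z = -2 has radius exactly 1; the surface avoids every integer x-axis point in the box.
Finally, together with the visible shape, these determine p as stated.

x^2 + y^2 + 2*z + 3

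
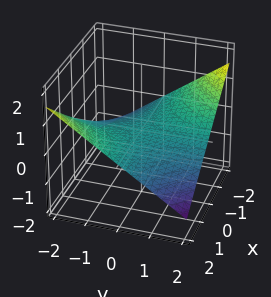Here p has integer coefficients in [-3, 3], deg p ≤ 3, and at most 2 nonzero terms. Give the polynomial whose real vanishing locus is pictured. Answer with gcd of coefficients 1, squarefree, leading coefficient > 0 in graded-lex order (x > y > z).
x*y + 3*z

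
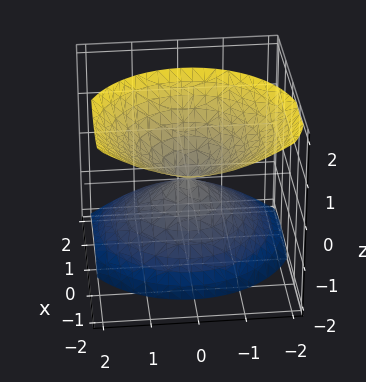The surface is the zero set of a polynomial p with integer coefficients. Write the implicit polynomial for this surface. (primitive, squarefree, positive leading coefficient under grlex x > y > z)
(a) I count 2 distinct pieces. They look like related sheets of one shape, so recover p as a whole.
(b) The degree is 2 — the shape is more complex than any degree-1 surface.
(c) Against the integer gridlines: it crosses the y-axis at the gridline y = 0; it meets the x-axis at x = 0 (among the integer gridlines).
(d) Putting this together gives p.

x^2 + x*z + y^2 - z^2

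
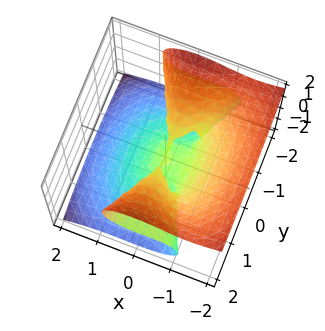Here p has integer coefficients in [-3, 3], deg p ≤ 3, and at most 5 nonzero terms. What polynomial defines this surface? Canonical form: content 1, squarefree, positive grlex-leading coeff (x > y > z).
1. The degree is 3 — the shape is more complex than any degree-2 surface.
2. Reading off the gridlines: it meets the z-axis at z = 0 (among the integer gridlines); one x-axis crossing is at x = 0; every point of the y-axis in the box is on the surface.
3. The integer polynomial consistent with all of this is the stated p.

3*x^3 + 3*x^2*z - 2*y^2*z + 3*z^3 + 2*x^2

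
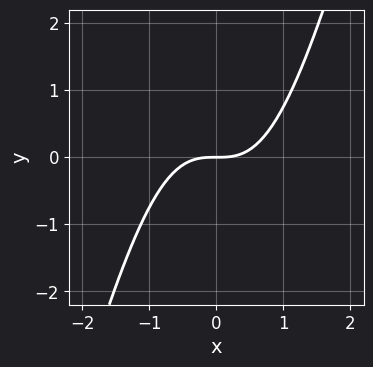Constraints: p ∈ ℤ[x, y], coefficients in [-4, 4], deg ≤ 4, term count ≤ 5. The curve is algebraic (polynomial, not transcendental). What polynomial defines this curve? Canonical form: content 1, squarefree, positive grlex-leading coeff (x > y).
3*x^3 - x^2*y - 3*y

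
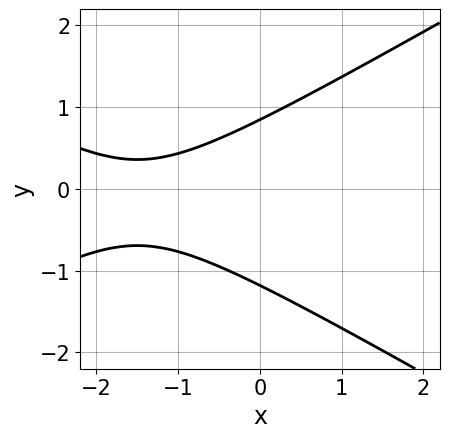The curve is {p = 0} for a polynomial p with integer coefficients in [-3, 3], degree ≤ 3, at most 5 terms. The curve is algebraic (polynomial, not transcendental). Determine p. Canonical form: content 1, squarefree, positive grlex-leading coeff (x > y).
The degree is 2 — no degree-1 curve has this shape.
Observable constraints: no x-intercept at any integer in the box.
These observations pin down the coefficients.

x^2 - 3*y^2 + 3*x - y + 3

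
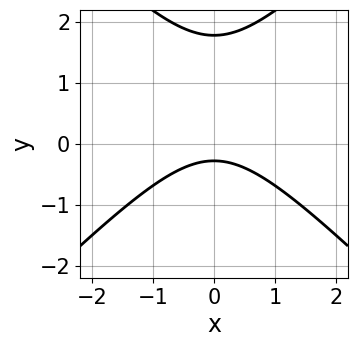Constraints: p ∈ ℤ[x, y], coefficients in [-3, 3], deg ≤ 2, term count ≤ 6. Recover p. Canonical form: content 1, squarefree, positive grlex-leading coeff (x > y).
2*x^2 - 2*y^2 + 3*y + 1

(a) deg p = 2. A generic line meets the curve in up to 2 points.
(b) Symmetries: the x ↦ −x reflection is a symmetry, so x appears only in even powers.
(c) Against the integer gridlines: no x-intercept at any integer in the box.
(d) Putting this together gives p.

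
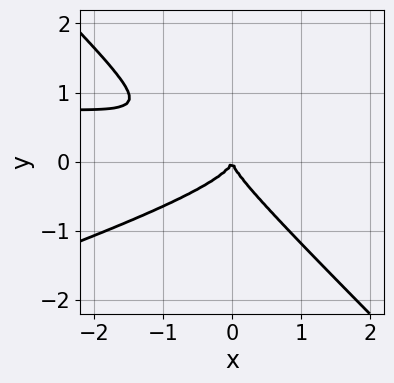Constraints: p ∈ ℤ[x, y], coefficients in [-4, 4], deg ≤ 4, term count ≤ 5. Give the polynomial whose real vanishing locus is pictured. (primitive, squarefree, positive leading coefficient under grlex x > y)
(a) deg p = 3.
(b) From the axis intercepts and sections: it crosses the x-axis at the gridline x = 0; it crosses the y-axis at the gridline y = 0.
(c) These observations pin down the coefficients.

x^2*y - 2*x*y^2 - 3*y^3 - x^2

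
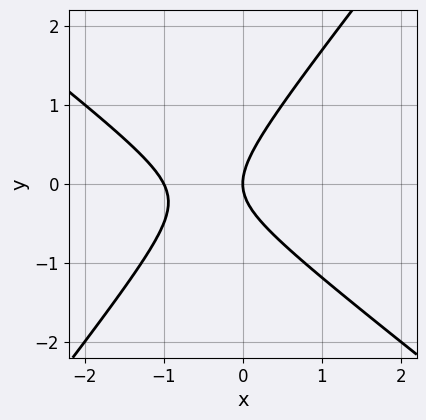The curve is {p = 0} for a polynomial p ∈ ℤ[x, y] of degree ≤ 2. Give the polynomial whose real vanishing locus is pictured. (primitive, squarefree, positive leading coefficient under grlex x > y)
(a) deg p = 2. A generic line meets the curve in up to 2 points.
(b) Observable constraints: it meets the y-axis at y = 0 (among the integer gridlines); among the integer gridlines, it crosses the x-axis at x ∈ {-1, 0}.
(c) The integer polynomial consistent with all of this is the stated p.

2*x^2 + x*y - 2*y^2 + 2*x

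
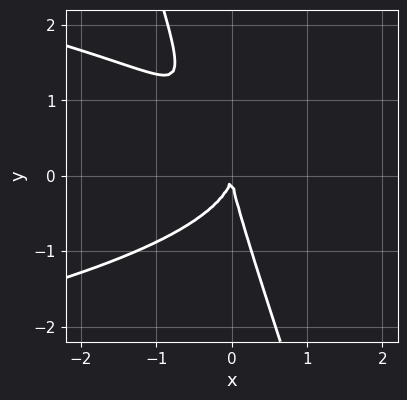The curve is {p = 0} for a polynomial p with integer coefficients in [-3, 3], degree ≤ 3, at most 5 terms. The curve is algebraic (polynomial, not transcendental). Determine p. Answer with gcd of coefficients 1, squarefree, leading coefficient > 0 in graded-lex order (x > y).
3*x*y^2 + y^3 + 3*x^2

1. deg p = 3. The shape is more complex than any degree-2 curve.
2. Reading off the gridlines: it crosses the x-axis at the gridline x = 0; one y-axis crossing is at y = 0.
3. Fitting integer coefficients to these (and the overall shape) gives p.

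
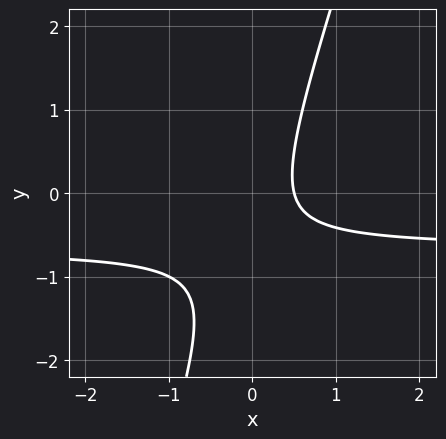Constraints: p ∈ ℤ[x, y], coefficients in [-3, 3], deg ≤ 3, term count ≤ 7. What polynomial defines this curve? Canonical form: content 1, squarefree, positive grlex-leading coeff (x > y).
First, deg p = 2. A generic line meets the curve in up to 2 points.
Then, from the visible intercepts: the curve avoids every integer y-axis point in the box.
Finally, fitting integer coefficients to these (and the overall shape) gives p.

3*x*y - y^2 + 2*x - y - 1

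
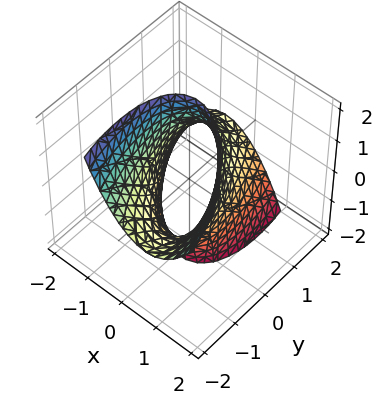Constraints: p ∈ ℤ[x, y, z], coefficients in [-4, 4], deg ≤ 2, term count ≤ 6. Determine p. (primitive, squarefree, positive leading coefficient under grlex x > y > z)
The degree is 2 — the shape is more complex than any degree-1 surface.
Checking where it meets the axes: it misses every integer gridline on the z-axis.
These observations pin down the coefficients.

3*x^2 + 2*x*y + y^2 + 2*y*z - 2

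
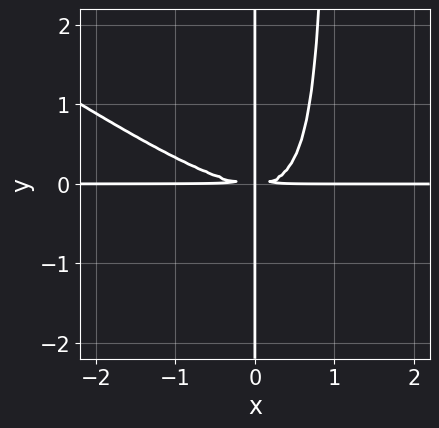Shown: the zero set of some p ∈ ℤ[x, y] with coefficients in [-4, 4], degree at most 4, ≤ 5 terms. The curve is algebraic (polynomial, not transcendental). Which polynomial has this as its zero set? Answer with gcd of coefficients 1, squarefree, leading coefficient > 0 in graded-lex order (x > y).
2*x^3*y + 3*x^2*y^2 - 3*x*y^2

(a) deg p = 4.
(b) Against the integer gridlines: every point of the x-axis in the box is on the curve; every point of the y-axis in the box is on the curve.
(c) Matching integer coefficients to the picture gives p.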